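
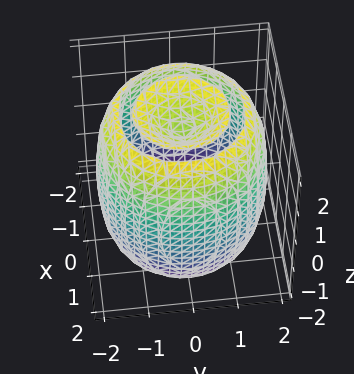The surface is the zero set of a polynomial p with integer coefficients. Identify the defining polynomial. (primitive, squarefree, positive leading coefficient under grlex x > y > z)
x^4 + 2*x^2*y^2 + y^4 - 3*x^2 - 3*y^2 + z^2 - 2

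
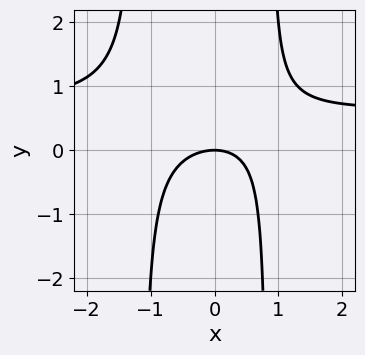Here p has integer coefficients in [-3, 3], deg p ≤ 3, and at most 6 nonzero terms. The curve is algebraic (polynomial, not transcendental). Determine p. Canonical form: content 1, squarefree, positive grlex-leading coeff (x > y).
3*x^2*y - 2*x^2 + x*y - 3*y

1. Degree: the shape is more complex than any degree-2 curve, so deg p = 3.
2. Observable constraints: it meets the y-axis at y = 0 (among the integer gridlines); one x-axis crossing is at x = 0.
3. These observations pin down the coefficients.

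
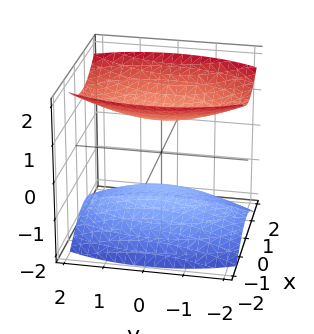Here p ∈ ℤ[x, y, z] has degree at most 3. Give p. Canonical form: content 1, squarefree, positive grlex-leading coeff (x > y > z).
(a) I count 2 distinct pieces. Treating them together as one polynomial.
(b) deg p = 2. Two sheets facing apart; a quadric.
(c) Symmetries: mirror symmetry y ↦ −y ⇒ only even powers of y; mirror symmetry z ↦ −z ⇒ only even powers of z; mirror symmetry x ↦ −x ⇒ only even powers of x.
(d) Observable constraints: it misses every integer gridline on the x-axis; it misses every integer gridline on the y-axis.
(e) Matching integer coefficients to the picture gives p. Check: (0, 0, -1) on the z-axis lies on the surface, and p(0, 0, -1) = 0. ✓

3*x^2 + y^2 - 3*z^2 + 3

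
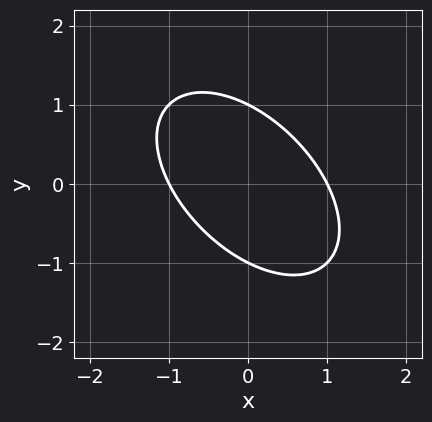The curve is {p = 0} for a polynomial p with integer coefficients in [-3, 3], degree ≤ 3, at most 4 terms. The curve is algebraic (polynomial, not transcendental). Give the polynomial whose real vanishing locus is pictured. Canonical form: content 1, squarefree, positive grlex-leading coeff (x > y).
(a) Degree: the shape is more complex than any degree-1 curve, so deg p = 2.
(b) From the axis intercepts and sections: among the integer gridlines, it crosses the y-axis at y ∈ {-1, 1}; among the integer gridlines, it crosses the x-axis at x ∈ {-1, 1}.
(c) Fitting integer coefficients to these (and the overall shape) gives p.

x^2 + x*y + y^2 - 1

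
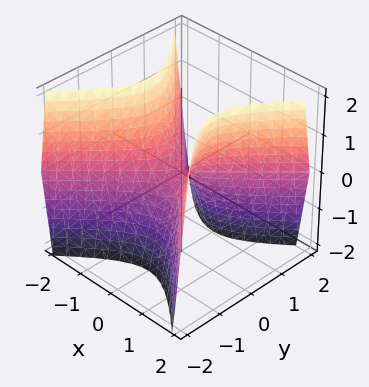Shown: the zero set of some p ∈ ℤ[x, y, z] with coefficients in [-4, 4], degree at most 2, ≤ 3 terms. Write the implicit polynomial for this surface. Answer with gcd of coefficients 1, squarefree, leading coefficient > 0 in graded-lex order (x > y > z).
deg p = 2. A saddle surface; a quadric.
Symmetries: mirror symmetry y ↦ −y ⇒ only even powers of y; mirror symmetry x ↦ −x ⇒ only even powers of x.
Reading off the gridlines: one x-axis crossing is at x = 0; one y-axis crossing is at y = 0.
Solving for integer coefficients yields p as stated.

2*x^2 - 2*y^2 - z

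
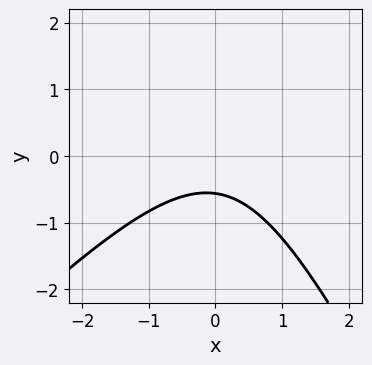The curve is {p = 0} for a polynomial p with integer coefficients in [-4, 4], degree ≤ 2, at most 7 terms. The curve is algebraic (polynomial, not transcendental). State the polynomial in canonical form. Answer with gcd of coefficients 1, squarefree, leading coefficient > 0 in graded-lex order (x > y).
The degree is 2 — no degree-1 curve has this shape.
From the axis intercepts and sections: the curve avoids every integer x-axis point in the box.
These observations pin down the coefficients.

2*x^2 - x*y - y^2 + 3*y + 2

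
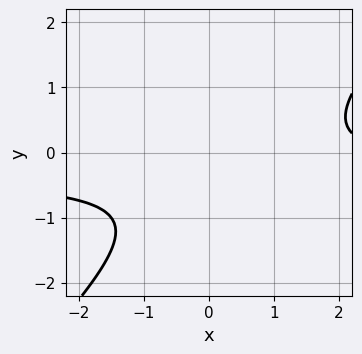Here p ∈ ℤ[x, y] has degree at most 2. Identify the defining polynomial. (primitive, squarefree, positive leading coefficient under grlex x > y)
3*x*y - 3*y^2 + x - 3*y - 3

deg p = 2.
Checking where it meets the axes: it misses every integer gridline on the x-axis; it misses every integer gridline on the y-axis.
The integer polynomial consistent with all of this is the stated p.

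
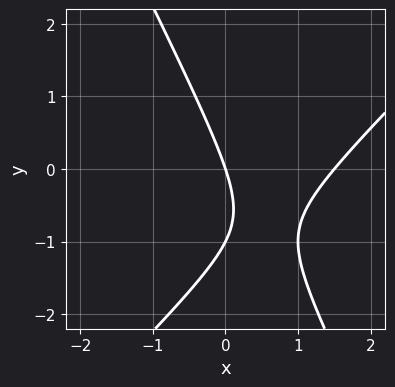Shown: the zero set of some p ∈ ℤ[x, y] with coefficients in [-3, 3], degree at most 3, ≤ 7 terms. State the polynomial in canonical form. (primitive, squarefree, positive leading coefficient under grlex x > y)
2*x^2 - x*y - y^2 - 3*x - y

(a) Degree: the shape is more complex than any degree-1 curve, so deg p = 2.
(b) Reading off the gridlines: it crosses the x-axis at the gridline x = 0; the y-axis gridline crossings are at y ∈ {-1, 0}.
(c) Assembling these constraints gives the stated polynomial.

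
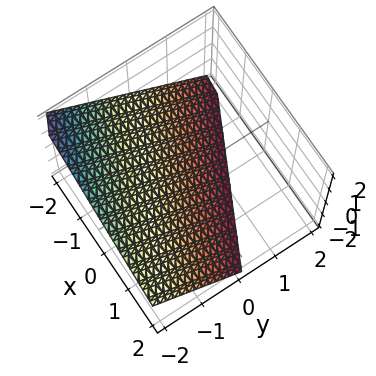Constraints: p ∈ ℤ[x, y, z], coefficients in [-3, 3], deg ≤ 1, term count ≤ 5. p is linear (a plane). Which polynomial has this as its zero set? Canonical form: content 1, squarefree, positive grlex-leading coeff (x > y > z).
x + 2*y + 2*z + 2

First, the degree is 1 — the surface is flat (a plane).
Next, from the visible intercepts: it meets the y-axis at y = -1 (among the integer gridlines); it meets the z-axis at z = -1 (among the integer gridlines); it crosses the x-axis at the gridline x = -2.
Finally, matching integer coefficients to the picture gives p.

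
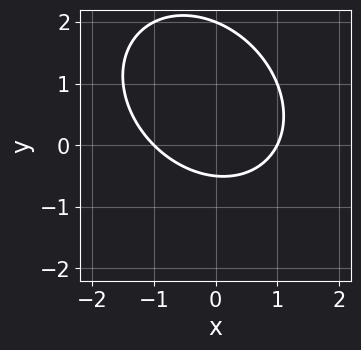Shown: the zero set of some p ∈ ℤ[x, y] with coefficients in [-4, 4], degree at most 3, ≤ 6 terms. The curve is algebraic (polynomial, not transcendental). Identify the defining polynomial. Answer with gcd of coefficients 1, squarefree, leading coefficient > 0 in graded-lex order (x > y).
2*x^2 + x*y + 2*y^2 - 3*y - 2

(a) deg p = 2.
(b) Reading off the gridlines: it meets the y-axis at y = 2 (among the integer gridlines); the x-axis gridline crossings are at x ∈ {-1, 1}.
(c) Solving for integer coefficients yields p as stated.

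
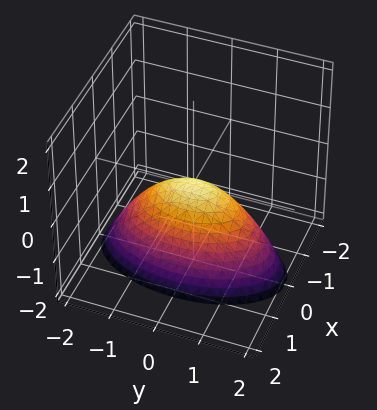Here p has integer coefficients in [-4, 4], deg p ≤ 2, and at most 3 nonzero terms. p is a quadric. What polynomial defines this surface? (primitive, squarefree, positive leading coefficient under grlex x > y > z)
3*x^2 + y^2 + 2*z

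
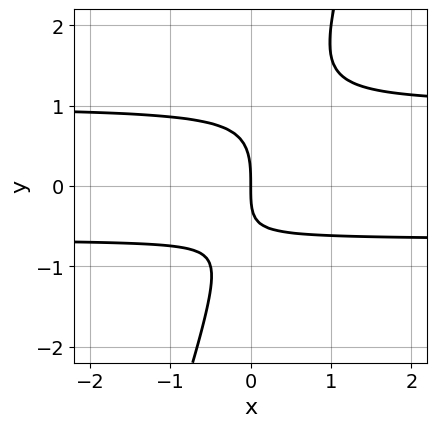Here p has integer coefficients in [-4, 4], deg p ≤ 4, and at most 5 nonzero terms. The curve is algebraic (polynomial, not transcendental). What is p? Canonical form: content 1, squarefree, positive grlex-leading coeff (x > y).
3*x*y^2 - y^3 - x*y - 2*x

First, degree: the shape is more complex than any degree-2 curve, so deg p = 3.
Then, checking where it meets the axes: one x-axis crossing is at x = 0; it crosses the y-axis at the gridline y = 0.
Finally, matching integer coefficients to the picture gives p.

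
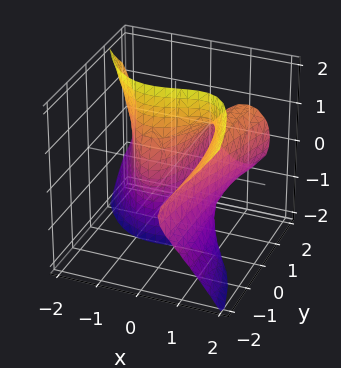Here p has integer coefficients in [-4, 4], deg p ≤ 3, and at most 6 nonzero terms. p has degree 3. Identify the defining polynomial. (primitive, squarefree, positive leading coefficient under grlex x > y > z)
3*x^3 + 3*y*z^2 - 3*x*y - 3*x + y

First, deg p = 3. The shape is more complex than any degree-2 surface.
Then, observable constraints: every point of the z-axis in the box is on the surface; one y-axis crossing is at y = 0.
Finally, assembling these constraints gives the stated polynomial. Check: (-1, 0, 0) on the x-axis lies on the surface, and p(-1, 0, 0) = 0. ✓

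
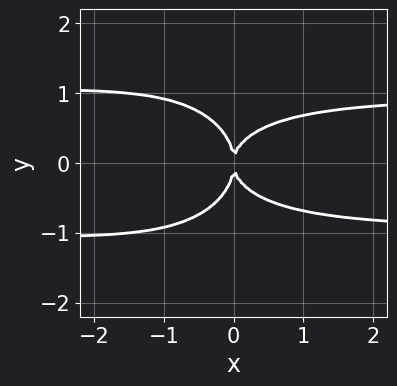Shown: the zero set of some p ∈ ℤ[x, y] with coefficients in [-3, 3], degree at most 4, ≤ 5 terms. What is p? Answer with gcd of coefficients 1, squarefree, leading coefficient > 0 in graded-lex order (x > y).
(a) The degree is 4 — the shape is more complex than any degree-3 curve.
(b) Symmetries: it's symmetric under y → −y, forcing even powers of y.
(c) Observable constraints: one x-axis crossing is at x = 0; it meets the y-axis at y = 0 (among the integer gridlines).
(d) Matching integer coefficients to the picture gives p.

3*x^2*y^2 + 3*y^4 + 2*x*y^2 - 3*x^2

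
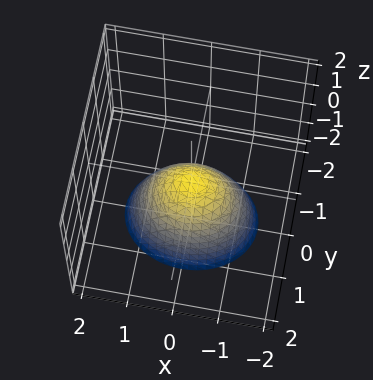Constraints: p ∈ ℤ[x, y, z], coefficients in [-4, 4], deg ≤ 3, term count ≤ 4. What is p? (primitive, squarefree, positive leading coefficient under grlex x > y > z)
2*x^2 + 3*y^2 + 2*z

(a) deg p = 2.
(b) Symmetries: mirror symmetry x ↦ −x ⇒ only even powers of x; mirror symmetry y ↦ −y ⇒ only even powers of y.
(c) From the axis intercepts and sections: it meets the y-axis at y = 0 (among the integer gridlines); it meets the x-axis at x = 0 (among the integer gridlines); it crosses the z-axis at the gridline z = 0.
(d) Together with the visible shape, these determine p as stated.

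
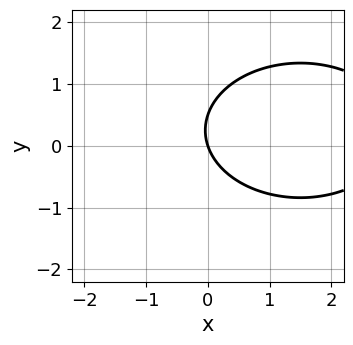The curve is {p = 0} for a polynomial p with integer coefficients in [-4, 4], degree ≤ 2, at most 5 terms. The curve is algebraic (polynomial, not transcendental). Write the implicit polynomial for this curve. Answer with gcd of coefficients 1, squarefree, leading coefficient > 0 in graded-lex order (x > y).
x^2 + 2*y^2 - 3*x - y

First, deg p = 2. The shape is more complex than any degree-1 curve.
Then, from the visible intercepts: it crosses the x-axis at the gridline x = 0; it meets the y-axis at y = 0 (among the integer gridlines).
Finally, the integer polynomial consistent with all of this is the stated p.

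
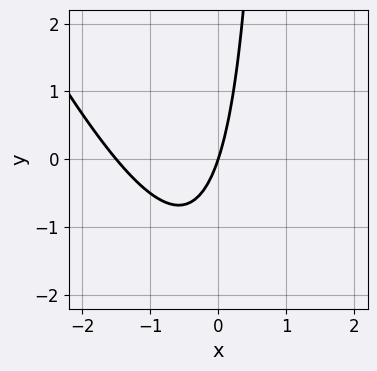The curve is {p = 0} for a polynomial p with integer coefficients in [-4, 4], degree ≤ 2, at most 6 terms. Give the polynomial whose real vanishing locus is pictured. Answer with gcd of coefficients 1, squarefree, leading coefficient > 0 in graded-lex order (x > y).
2*x^2 + x*y + 3*x - y

First, degree: no degree-1 curve has this shape, so deg p = 2.
Next, observable constraints: it meets the y-axis at y = 0 (among the integer gridlines); one x-axis crossing is at x = 0.
Finally, solving for integer coefficients yields p as stated.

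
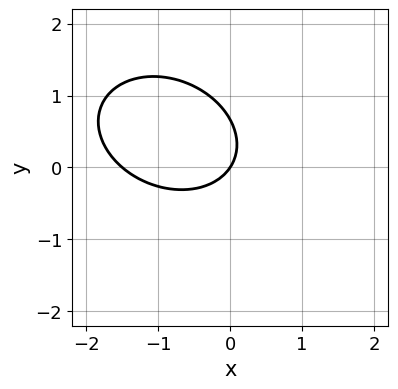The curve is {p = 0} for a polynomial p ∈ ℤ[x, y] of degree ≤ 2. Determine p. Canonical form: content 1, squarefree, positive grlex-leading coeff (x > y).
(a) The degree is 2 — a generic line meets the curve in up to 2 points.
(b) Against the integer gridlines: it crosses the y-axis at the gridline y = 0; it meets the x-axis at x = 0 (among the integer gridlines).
(c) Matching integer coefficients to the picture gives p.

2*x^2 + x*y + 3*y^2 + 3*x - 2*y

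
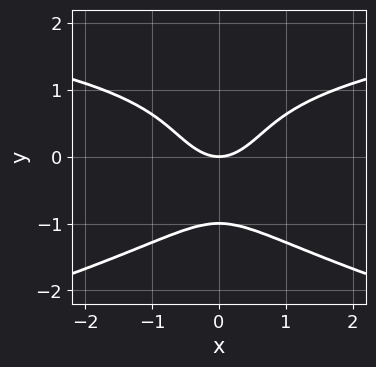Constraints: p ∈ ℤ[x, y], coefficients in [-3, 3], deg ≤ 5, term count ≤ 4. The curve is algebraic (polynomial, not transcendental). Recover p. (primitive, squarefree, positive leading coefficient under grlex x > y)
3*y^4 + x^2*y - 3*x^2 + 3*y

(a) The degree is 4 — no degree-3 curve has this shape.
(b) Symmetries: the x ↦ −x reflection is a symmetry, so x appears only in even powers.
(c) Observable constraints: it crosses the x-axis at the gridline x = 0; among the integer gridlines, it crosses the y-axis at y ∈ {-1, 0}.
(d) Solving for integer coefficients yields p as stated.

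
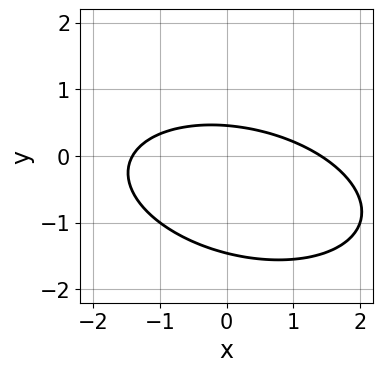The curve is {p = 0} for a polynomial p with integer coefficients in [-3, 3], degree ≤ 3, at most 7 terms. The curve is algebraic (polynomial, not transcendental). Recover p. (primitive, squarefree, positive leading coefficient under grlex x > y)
x^2 + x*y + 3*y^2 + 3*y - 2

The degree is 2 — the shape is more complex than any degree-1 curve.
Putting this together gives p.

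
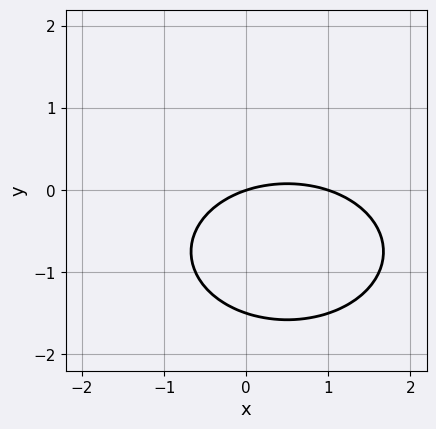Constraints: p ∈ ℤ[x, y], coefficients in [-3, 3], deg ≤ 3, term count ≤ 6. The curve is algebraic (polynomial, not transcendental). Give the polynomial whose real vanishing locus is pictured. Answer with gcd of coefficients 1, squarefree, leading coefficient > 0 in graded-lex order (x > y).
x^2 + 2*y^2 - x + 3*y

First, the degree is 2 — the shape is more complex than any degree-1 curve.
Then, reading off the gridlines: the x-axis gridline crossings are at x ∈ {0, 1}; one y-axis crossing is at y = 0.
Finally, the integer polynomial consistent with all of this is the stated p.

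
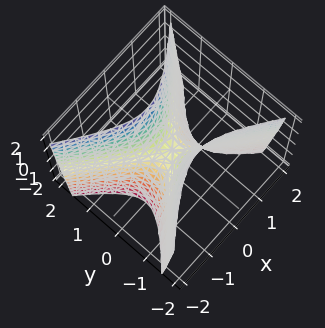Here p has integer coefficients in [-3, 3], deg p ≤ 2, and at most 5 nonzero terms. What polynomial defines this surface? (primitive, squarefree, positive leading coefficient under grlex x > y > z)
2*x^2 - 3*y^2 + z

deg p = 2. A saddle surface; a quadric.
Symmetries: mirror symmetry x ↦ −x ⇒ only even powers of x; mirror symmetry y ↦ −y ⇒ only even powers of y.
Against the integer gridlines: it crosses the y-axis at the gridline y = 0; one x-axis crossing is at x = 0; it crosses the z-axis at the gridline z = 0.
Matching integer coefficients to the picture gives p.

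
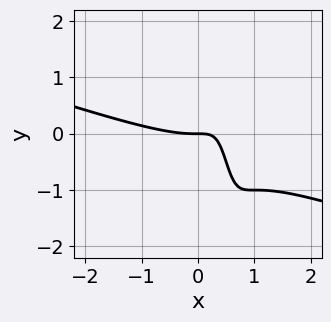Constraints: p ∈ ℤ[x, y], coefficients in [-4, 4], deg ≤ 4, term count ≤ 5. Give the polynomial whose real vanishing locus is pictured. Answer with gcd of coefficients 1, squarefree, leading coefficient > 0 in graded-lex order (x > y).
x^3 + 3*x^2*y - 3*x*y + y

(a) The degree is 3 — no degree-2 curve has this shape.
(b) From the visible intercepts: it crosses the y-axis at the gridline y = 0; it crosses the x-axis at the gridline x = 0.
(c) Fitting integer coefficients to these (and the overall shape) gives p.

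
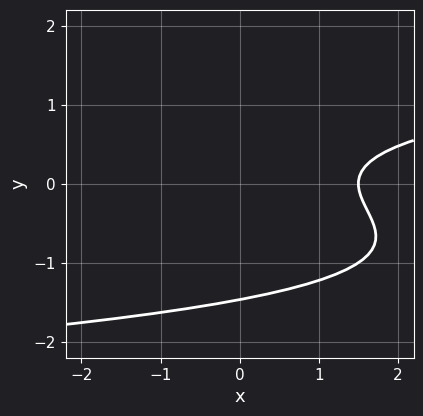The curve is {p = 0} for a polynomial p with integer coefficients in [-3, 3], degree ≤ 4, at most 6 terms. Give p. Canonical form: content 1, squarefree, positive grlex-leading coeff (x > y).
First, the degree is 3 — the shape is more complex than any degree-2 curve.
Finally, putting this together gives p.

3*y^3 + 3*y^2 - 2*x + 3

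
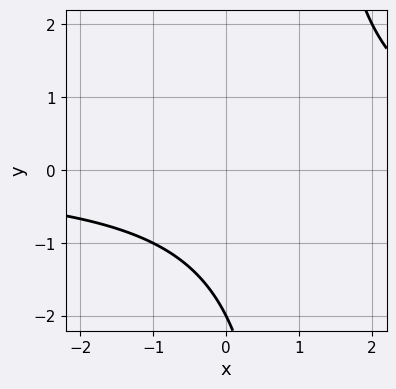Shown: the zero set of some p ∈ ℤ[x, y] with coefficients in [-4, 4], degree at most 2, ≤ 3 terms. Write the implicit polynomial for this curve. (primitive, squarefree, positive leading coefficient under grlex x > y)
x*y - y - 2

1. deg p = 2. The shape is more complex than any degree-1 curve.
2. From the axis intercepts and sections: the curve avoids every integer x-axis point in the box; it meets the y-axis at y = -2 (among the integer gridlines).
3. Together with the visible shape, these determine p as stated.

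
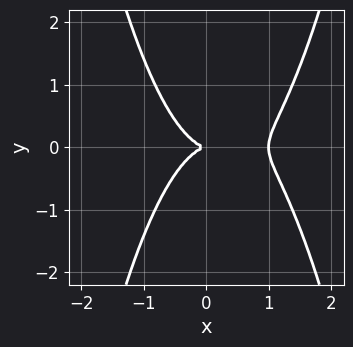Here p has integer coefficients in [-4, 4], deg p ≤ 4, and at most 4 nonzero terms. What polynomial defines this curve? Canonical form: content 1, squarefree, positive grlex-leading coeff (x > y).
x^4 - x^3 - y^2

(a) The degree is 4 — no degree-3 curve has this shape.
(b) Symmetries: the y ↦ −y reflection is a symmetry, so y appears only in even powers.
(c) Observable constraints: it meets the y-axis at y = 0 (among the integer gridlines); among the integer gridlines, it crosses the x-axis at x ∈ {0, 1}.
(d) Putting this together gives p.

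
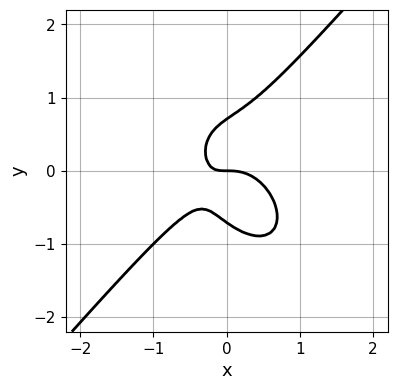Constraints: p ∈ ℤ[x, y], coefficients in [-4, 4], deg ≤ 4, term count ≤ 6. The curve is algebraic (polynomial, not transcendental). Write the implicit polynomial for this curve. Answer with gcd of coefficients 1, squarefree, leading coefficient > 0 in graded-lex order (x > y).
(a) Degree: the shape is more complex than any degree-2 curve, so deg p = 3.
(b) From the axis intercepts and sections: it crosses the y-axis at the gridline y = 0; it meets the x-axis at x = 0 (among the integer gridlines).
(c) Together with the visible shape, these determine p as stated.

3*x^3 - 2*y^3 + 2*x*y + y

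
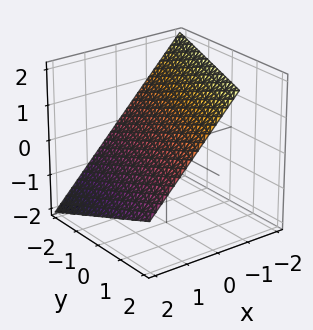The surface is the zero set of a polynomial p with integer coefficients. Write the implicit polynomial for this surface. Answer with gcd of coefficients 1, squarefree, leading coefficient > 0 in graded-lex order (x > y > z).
3*x - y + 3*z - 2

deg p = 1. Every cross-section is a straight line — this is a plane.
Reading off the gridlines: it meets the y-axis at y = -2 (among the integer gridlines).
The integer polynomial consistent with all of this is the stated p.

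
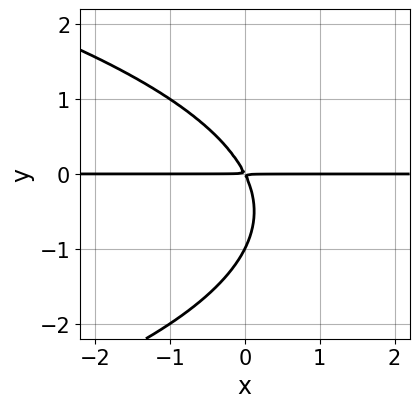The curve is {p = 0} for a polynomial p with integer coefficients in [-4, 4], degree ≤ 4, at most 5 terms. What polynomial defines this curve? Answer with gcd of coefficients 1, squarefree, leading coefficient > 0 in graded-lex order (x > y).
y^3 + 2*x*y + y^2

First, degree: a generic line meets the curve in up to 3 points, so deg p = 3.
Next, reading off the gridlines: it crosses the y-axis at the gridline y = -1; every point of the x-axis in the box is on the curve.
Finally, solving for integer coefficients yields p as stated.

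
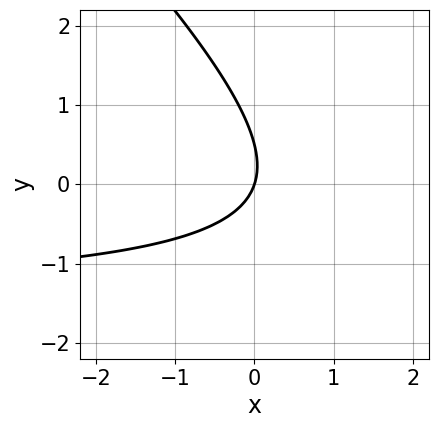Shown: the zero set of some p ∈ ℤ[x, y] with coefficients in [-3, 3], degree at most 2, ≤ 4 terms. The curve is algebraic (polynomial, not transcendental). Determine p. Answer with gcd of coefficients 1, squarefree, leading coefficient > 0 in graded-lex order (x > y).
2*x*y + 2*y^2 + 3*x - y

The degree is 2 — a generic line meets the curve in up to 2 points.
From the visible intercepts: one y-axis crossing is at y = 0; one x-axis crossing is at x = 0.
Assembling these constraints gives the stated polynomial.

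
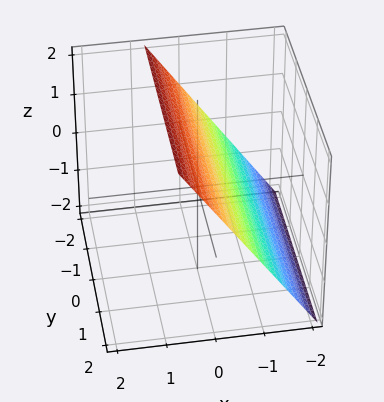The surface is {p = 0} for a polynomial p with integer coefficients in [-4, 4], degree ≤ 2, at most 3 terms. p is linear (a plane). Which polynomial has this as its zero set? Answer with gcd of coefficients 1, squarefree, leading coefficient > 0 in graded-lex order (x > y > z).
First, deg p = 1.
Next, observable constraints: it misses every integer gridline on the y-axis; it meets the z-axis at z = 1 (among the integer gridlines).
Finally, the integer polynomial consistent with all of this is the stated p.

3*x - 2*z + 2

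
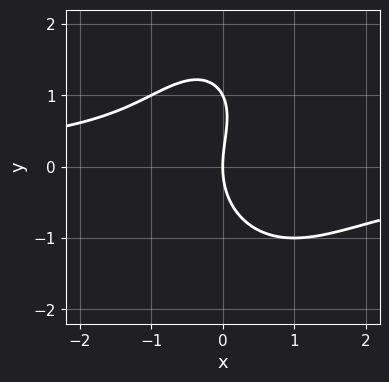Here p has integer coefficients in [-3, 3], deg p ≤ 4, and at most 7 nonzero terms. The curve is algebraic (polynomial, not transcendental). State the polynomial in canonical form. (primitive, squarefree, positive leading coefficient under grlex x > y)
(a) deg p = 3. The shape is more complex than any degree-2 curve.
(b) Against the integer gridlines: it meets the x-axis at x = 0 (among the integer gridlines); among the integer gridlines, it crosses the y-axis at y ∈ {0, 1}.
(c) These observations pin down the coefficients.

2*x^2*y + y^3 - x*y - y^2 + 3*x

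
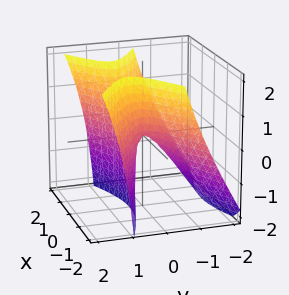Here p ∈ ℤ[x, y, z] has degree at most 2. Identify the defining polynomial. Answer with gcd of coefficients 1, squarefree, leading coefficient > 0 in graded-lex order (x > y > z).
1. The degree is 2 — a generic line meets the surface in up to 2 points.
2. Checking where it meets the axes: it crosses the x-axis at the gridline x = 0; it meets the y-axis at y = 0 (among the integer gridlines).
3. These observations pin down the coefficients.

x^2 - 3*y^2 + 2*y*z - z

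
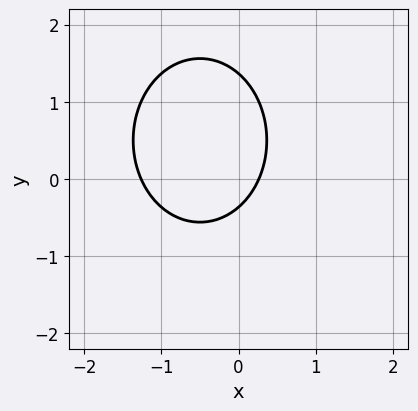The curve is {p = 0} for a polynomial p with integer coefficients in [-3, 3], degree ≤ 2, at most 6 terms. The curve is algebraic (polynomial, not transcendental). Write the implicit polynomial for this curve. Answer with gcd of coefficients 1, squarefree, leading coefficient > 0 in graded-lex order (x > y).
(a) deg p = 2. A generic line meets the curve in up to 2 points.
(b) Putting this together gives p.

3*x^2 + 2*y^2 + 3*x - 2*y - 1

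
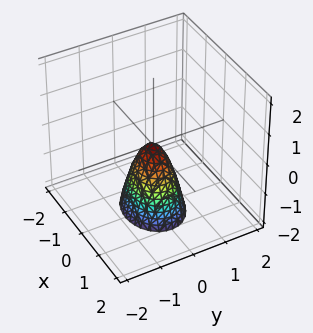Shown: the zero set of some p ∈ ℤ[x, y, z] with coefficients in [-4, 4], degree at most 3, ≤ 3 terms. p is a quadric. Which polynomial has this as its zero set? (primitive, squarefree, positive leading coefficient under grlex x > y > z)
The degree is 2 — a paraboloid; a quadric.
Symmetries: the y ↦ −y reflection is a symmetry, so y appears only in even powers; mirror symmetry x ↦ −x ⇒ only even powers of x.
Against the integer gridlines: one x-axis crossing is at x = 0; it meets the y-axis at y = 0 (among the integer gridlines); one z-axis crossing is at z = 0.
Solving for integer coefficients yields p as stated.

2*x^2 + 3*y^2 + z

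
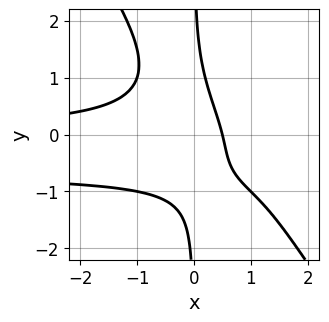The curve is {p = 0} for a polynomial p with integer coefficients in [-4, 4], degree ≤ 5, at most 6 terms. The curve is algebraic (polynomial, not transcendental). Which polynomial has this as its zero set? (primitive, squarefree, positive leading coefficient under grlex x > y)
(a) The degree is 4 — the shape is more complex than any degree-3 curve.
(b) From the axis intercepts and sections: it misses every integer gridline on the y-axis.
(c) Assembling these constraints gives the stated polynomial.

3*x^2*y^2 + 2*x*y^3 + 2*x^2*y + 2*x - 1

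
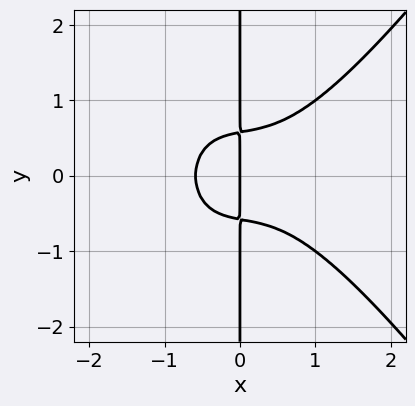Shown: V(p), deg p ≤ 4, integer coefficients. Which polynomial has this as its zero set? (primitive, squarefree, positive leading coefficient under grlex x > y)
The degree is 4 — a generic line meets the curve in up to 4 points.
Symmetries: it's symmetric under y → −y, forcing even powers of y.
Observable constraints: one x-axis crossing is at x = 0; every point of the y-axis in the box is on the curve.
Solving for integer coefficients yields p as stated.

2*x^4 - x^2*y^2 - 3*x*y^2 + x^2 + x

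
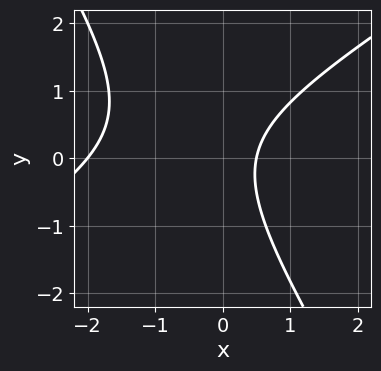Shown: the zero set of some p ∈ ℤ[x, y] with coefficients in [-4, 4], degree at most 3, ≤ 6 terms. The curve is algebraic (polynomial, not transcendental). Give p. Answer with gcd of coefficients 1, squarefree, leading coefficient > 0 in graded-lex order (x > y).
2*x^2 - 2*x*y - 2*y^2 + 3*x - 2

First, deg p = 2. The shape is more complex than any degree-1 curve.
Next, against the integer gridlines: the curve avoids every integer y-axis point in the box; it crosses the x-axis at the gridline x = -2.
Finally, together with the visible shape, these determine p as stated.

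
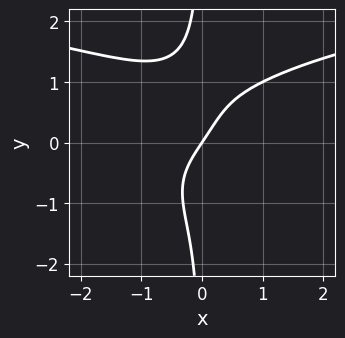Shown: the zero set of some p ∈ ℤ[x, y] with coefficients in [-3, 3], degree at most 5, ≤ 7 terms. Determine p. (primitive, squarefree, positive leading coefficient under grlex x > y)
x^3*y + 3*x*y^3 - 3*x^3 - 3*x + 2*y

(a) Degree: a generic line meets the curve in up to 4 points, so deg p = 4.
(b) Against the integer gridlines: one y-axis crossing is at y = 0; one x-axis crossing is at x = 0.
(c) The integer polynomial consistent with all of this is the stated p.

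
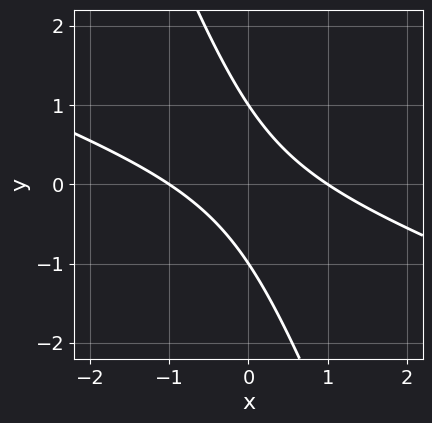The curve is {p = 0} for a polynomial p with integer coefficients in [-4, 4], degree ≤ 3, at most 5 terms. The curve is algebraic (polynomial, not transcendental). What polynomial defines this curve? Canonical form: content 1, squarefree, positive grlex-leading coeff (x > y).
(a) deg p = 2. The shape is more complex than any degree-1 curve.
(b) From the visible intercepts: among the integer gridlines, it crosses the y-axis at y ∈ {-1, 1}; among the integer gridlines, it crosses the x-axis at x ∈ {-1, 1}.
(c) Solving for integer coefficients yields p as stated.

x^2 + 3*x*y + y^2 - 1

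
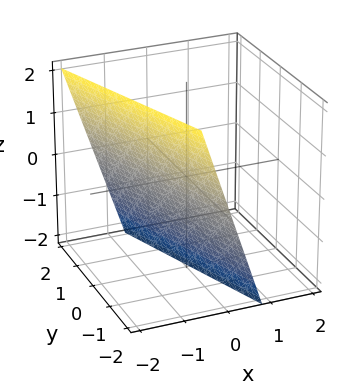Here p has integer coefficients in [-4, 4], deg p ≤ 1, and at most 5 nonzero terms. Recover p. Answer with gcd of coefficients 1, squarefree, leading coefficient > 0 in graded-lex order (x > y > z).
3*x + y + z + 2

The degree is 1 — the surface is flat (a plane).
Observable constraints: it meets the z-axis at z = -2 (among the integer gridlines); one y-axis crossing is at y = -2.
Assembling these constraints gives the stated polynomial.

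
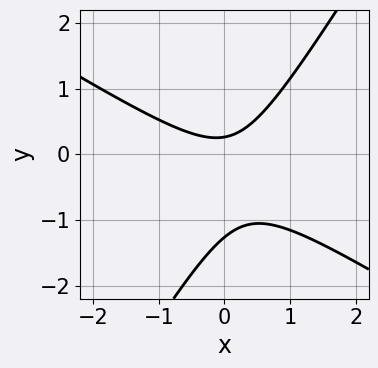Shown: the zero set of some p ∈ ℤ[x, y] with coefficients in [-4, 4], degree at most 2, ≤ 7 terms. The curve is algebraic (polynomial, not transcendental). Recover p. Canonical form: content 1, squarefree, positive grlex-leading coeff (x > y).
The degree is 2 — a generic line meets the curve in up to 2 points.
From the axis intercepts and sections: it misses every integer gridline on the x-axis.
Together with the visible shape, these determine p as stated.

3*x^2 + 3*x*y - 3*y^2 - 3*y + 1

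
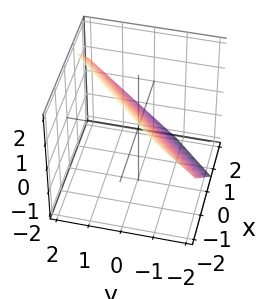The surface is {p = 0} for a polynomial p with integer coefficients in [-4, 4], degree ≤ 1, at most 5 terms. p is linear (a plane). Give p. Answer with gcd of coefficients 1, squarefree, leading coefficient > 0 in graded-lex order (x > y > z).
deg p = 1.
Putting this together gives p.

3*x - 3*y + 3*z - 2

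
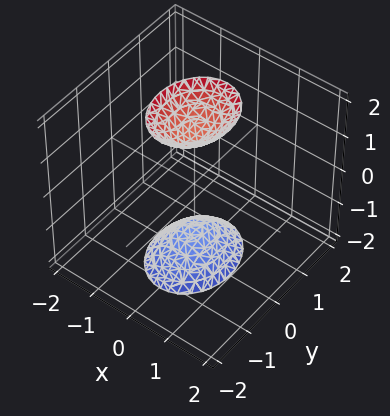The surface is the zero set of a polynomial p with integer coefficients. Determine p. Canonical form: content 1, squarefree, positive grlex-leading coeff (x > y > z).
(a) There are 2 components.
(b) deg p = 2.
(c) Symmetries: the x ↦ −x reflection is a symmetry, so x appears only in even powers; the y ↦ −y reflection is a symmetry, so y appears only in even powers; the z ↦ −z reflection is a symmetry, so z appears only in even powers.
(d) From the visible intercepts: the surface avoids every integer x-axis point in the box; the surface avoids every integer y-axis point in the box.
(e) These observations pin down the coefficients.

3*x^2 + 2*y^2 - z^2 + 2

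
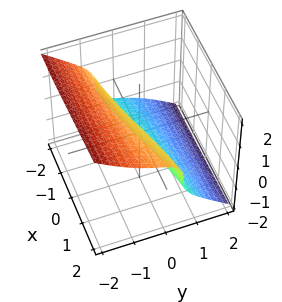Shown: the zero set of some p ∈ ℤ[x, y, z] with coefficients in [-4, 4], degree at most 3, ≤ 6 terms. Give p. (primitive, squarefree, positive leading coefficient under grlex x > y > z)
2*y^3 + 3*z^3 - x + 3*y

First, degree: a generic line meets the surface in up to 3 points, so deg p = 3.
Then, from the axis intercepts and sections: one y-axis crossing is at y = 0; it crosses the x-axis at the gridline x = 0; it crosses the z-axis at the gridline z = 0.
Finally, fitting integer coefficients to these (and the overall shape) gives p.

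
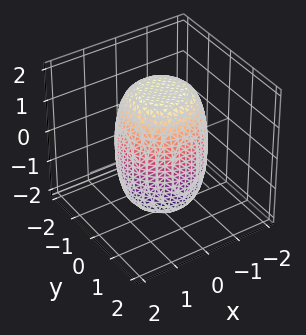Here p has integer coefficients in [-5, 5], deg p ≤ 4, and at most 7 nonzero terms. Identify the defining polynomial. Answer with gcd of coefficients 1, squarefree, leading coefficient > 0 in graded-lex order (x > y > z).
2*x^4 + 4*x^2*y^2 + 2*y^4 - x^2 - y^2 + z^2 - 3

First, deg p = 4. No degree-3 surface has this shape.
Next, by symmetry, the z-axis is an axis of rotation, so x and y enter only as x² + y².
Then, observable constraints: a circular section at z = -1 has radius between 1 and 2.
Finally, solving for integer coefficients yields p as stated.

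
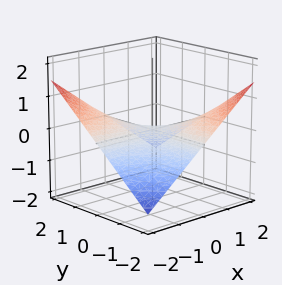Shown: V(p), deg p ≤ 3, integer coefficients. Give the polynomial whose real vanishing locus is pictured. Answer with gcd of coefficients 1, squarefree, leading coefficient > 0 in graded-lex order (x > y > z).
x*y + 3*z

1. deg p = 2. A saddle surface; a quadric.
2. Observable constraints: every point of the y-axis in the box is on the surface; one z-axis crossing is at z = 0; every point of the x-axis in the box is on the surface.
3. These observations pin down the coefficients.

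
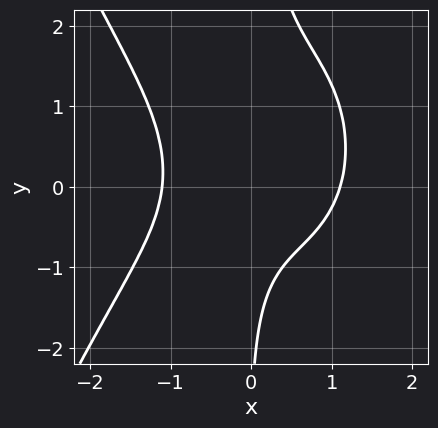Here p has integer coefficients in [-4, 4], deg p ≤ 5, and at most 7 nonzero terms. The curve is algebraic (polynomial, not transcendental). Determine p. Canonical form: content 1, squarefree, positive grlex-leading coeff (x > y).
deg p = 4. No degree-3 curve has this shape.
Against the integer gridlines: no y-intercept at any integer in the box.
Together with the visible shape, these determine p as stated.

2*x^4 + 3*x*y^2 - 2*x*y - y - 3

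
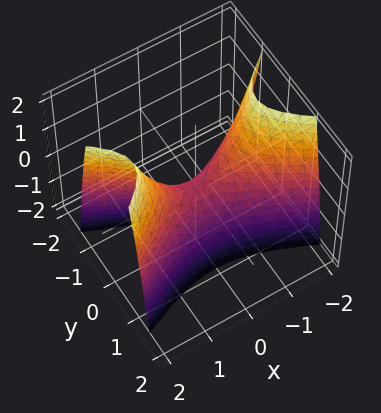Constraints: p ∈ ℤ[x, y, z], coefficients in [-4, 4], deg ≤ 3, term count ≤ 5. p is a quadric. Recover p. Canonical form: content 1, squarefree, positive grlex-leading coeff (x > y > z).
x^2 - 3*y^2 - z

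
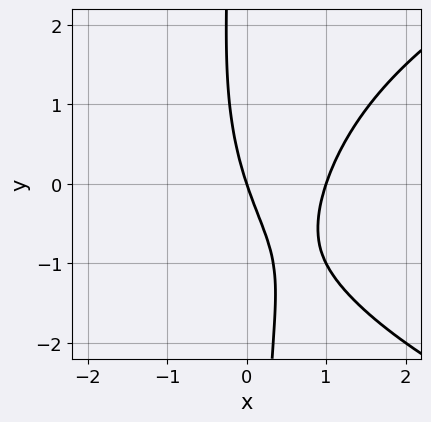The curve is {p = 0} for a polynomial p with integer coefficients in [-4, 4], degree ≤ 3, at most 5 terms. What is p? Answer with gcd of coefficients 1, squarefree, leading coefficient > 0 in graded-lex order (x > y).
x*y^2 - 3*x^2 + 3*x + y

Degree: the shape is more complex than any degree-2 curve, so deg p = 3.
Reading off the gridlines: among the integer gridlines, it crosses the x-axis at x ∈ {0, 1}; it crosses the y-axis at the gridline y = 0.
Solving for integer coefficients yields p as stated.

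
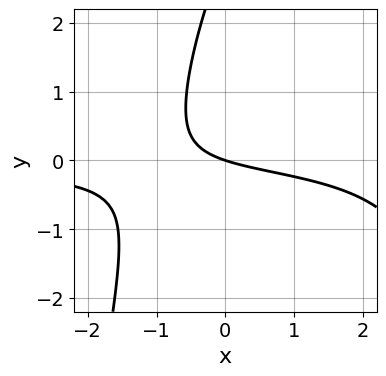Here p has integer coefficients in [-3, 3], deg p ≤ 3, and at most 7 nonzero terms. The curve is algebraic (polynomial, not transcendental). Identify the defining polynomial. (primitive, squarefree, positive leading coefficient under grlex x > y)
x^2*y - 2*x*y + y^2 - x - 3*y

First, degree: no degree-2 curve has this shape, so deg p = 3.
Then, from the visible intercepts: it meets the x-axis at x = 0 (among the integer gridlines); one y-axis crossing is at y = 0.
Finally, fitting integer coefficients to these (and the overall shape) gives p.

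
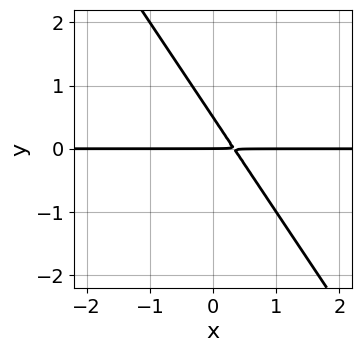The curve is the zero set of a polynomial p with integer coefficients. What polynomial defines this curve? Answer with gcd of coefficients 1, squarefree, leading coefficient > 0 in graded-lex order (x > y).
1. Degree: no degree-1 curve has this shape, so deg p = 2.
2. Checking where it meets the axes: every point of the x-axis in the box is on the curve; it meets the y-axis at y = 0 (among the integer gridlines).
3. Fitting integer coefficients to these (and the overall shape) gives p.

3*x*y + 2*y^2 - y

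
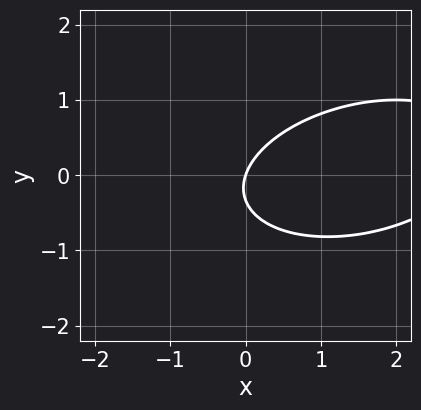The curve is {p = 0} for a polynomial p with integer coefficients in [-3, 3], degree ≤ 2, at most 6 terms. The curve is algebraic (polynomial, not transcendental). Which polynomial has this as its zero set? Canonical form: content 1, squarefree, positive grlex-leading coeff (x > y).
(a) Degree: a generic line meets the curve in up to 2 points, so deg p = 2.
(b) Observable constraints: one y-axis crossing is at y = 0; it meets the x-axis at x = 0 (among the integer gridlines).
(c) Assembling these constraints gives the stated polynomial.

x^2 - x*y + 3*y^2 - 3*x + y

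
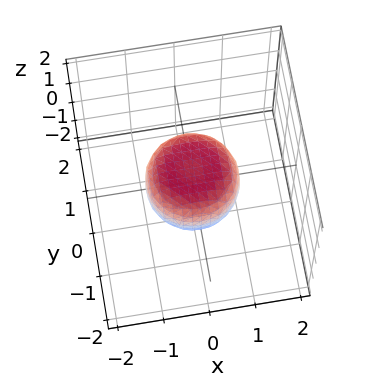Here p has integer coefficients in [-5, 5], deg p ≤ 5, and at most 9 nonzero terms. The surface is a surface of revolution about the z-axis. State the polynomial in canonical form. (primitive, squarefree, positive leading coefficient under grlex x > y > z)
2*x^4 + 4*x^2*y^2 + 2*y^4 - x^2 - y^2 + 2*z^2 - 1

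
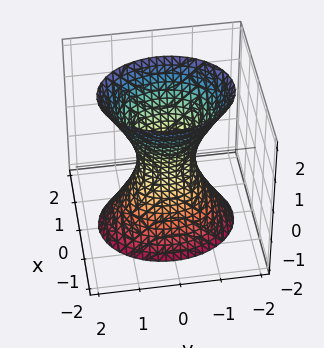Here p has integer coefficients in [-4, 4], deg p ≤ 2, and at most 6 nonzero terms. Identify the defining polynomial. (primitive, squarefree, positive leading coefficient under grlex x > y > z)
First, deg p = 2. One connected sheet with a waist; a quadric.
Next, symmetries: it's symmetric under x → −x, forcing even powers of x; it's symmetric under z → −z, forcing even powers of z; the y ↦ −y reflection is a symmetry, so y appears only in even powers.
Then, checking where it meets the axes: the surface avoids every integer z-axis point in the box.
Finally, solving for integer coefficients yields p as stated.

3*x^2 + 2*y^2 - z^2 - 1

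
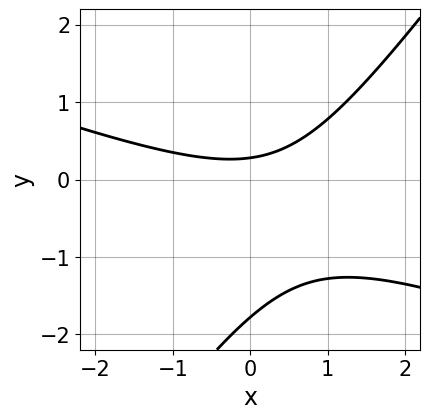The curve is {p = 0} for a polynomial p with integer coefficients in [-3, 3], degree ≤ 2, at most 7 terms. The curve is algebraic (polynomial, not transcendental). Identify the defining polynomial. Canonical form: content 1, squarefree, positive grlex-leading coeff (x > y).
x^2 + 2*x*y - 2*y^2 - 3*y + 1

1. The degree is 2 — a generic line meets the curve in up to 2 points.
2. Reading off the gridlines: the curve avoids every integer x-axis point in the box.
3. Fitting integer coefficients to these (and the overall shape) gives p.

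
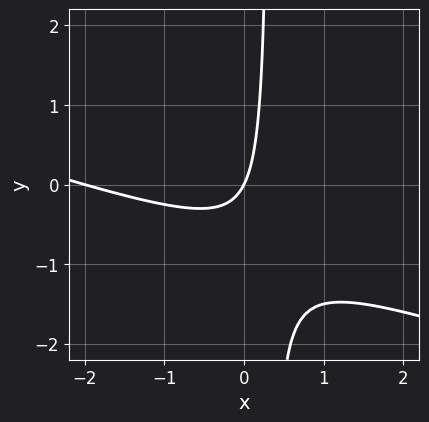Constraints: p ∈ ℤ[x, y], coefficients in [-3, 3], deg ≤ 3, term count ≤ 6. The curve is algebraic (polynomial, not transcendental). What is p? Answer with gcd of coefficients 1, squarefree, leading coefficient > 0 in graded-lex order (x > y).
x^2 + 3*x*y + 2*x - y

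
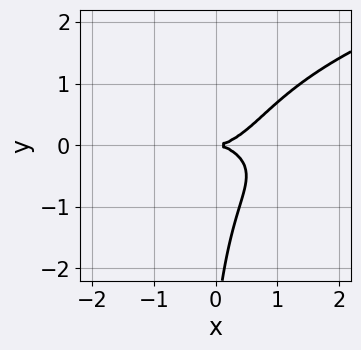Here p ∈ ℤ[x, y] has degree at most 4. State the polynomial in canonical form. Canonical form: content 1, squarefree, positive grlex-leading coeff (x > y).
2*x*y^3 - x^3 - 3*x*y^2 + y^3 + 3*y^2

1. deg p = 4. No degree-3 curve has this shape.
2. Against the integer gridlines: it meets the y-axis at y = 0 (among the integer gridlines); it crosses the x-axis at the gridline x = 0.
3. Matching integer coefficients to the picture gives p.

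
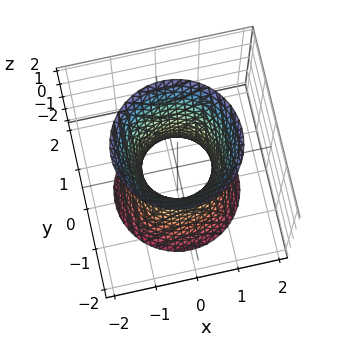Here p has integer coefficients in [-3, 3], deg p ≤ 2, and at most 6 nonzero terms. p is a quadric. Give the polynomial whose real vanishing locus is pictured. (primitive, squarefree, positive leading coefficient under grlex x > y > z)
(a) The degree is 2 — one connected sheet with a waist; a quadric.
(b) Symmetries: rotational symmetry about the z-axis ⇒ p depends on x, y only through x² + y²; it's symmetric under z → −z, forcing even powers of z.
(c) Against the integer gridlines: the surface avoids every integer z-axis point in the box; a circular section at z = -1 has radius exactly 1.
(d) Matching integer coefficients to the picture gives p.

3*x^2 + 3*y^2 - z^2 - 2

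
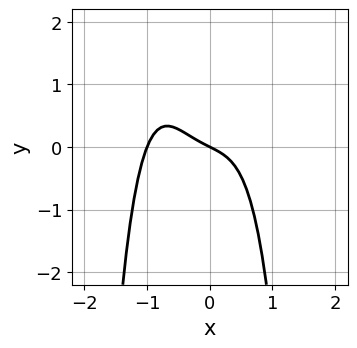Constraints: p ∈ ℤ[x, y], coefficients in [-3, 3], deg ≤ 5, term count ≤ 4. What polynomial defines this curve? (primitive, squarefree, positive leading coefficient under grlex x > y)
3*x^4 + 2*x^3 + x + 2*y

1. deg p = 4. The shape is more complex than any degree-3 curve.
2. Reading off the gridlines: the x-axis gridline crossings are at x ∈ {-1, 0}; it meets the y-axis at y = 0 (among the integer gridlines).
3. Fitting integer coefficients to these (and the overall shape) gives p.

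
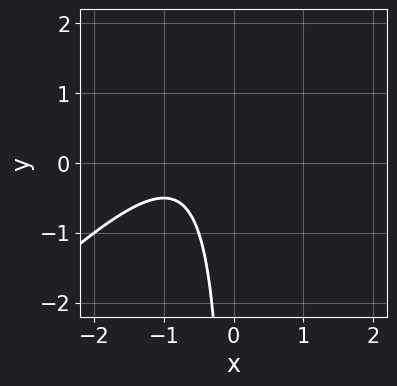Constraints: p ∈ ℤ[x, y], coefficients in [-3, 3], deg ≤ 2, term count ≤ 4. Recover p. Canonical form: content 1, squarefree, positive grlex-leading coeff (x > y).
1. The degree is 2 — a generic line meets the curve in up to 2 points.
2. Checking where it meets the axes: the curve avoids every integer y-axis point in the box; it misses every integer gridline on the x-axis.
3. Solving for integer coefficients yields p as stated.

2*x^2 - 2*x*y + 3*x + 2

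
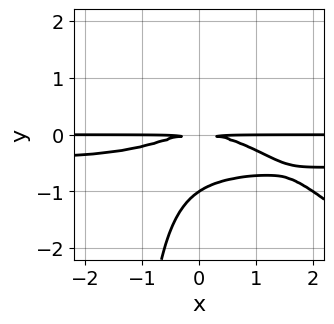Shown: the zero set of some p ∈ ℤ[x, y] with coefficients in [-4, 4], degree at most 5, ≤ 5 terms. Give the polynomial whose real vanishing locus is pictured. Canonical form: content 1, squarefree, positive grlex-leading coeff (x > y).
Degree: a generic line meets the curve in up to 4 points, so deg p = 4.
From the visible intercepts: the visible x-axis segment lies entirely on the curve; one y-axis crossing is at y = -1.
Fitting integer coefficients to these (and the overall shape) gives p.

2*x^2*y^2 + 2*x*y^3 + x^2*y + 3*y^3 + 3*y^2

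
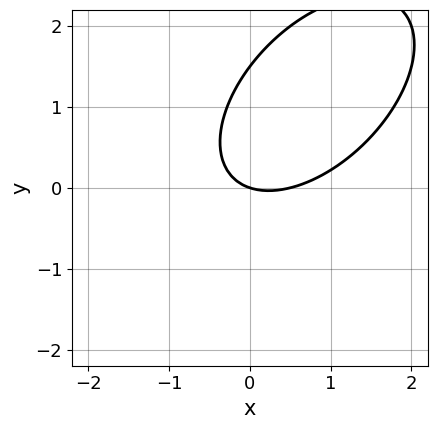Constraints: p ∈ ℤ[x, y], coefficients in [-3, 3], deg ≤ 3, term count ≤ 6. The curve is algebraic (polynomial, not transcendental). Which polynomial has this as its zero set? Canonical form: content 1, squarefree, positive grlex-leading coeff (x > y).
1. Degree: the shape is more complex than any degree-1 curve, so deg p = 2.
2. From the visible intercepts: it meets the y-axis at y = 0 (among the integer gridlines); it crosses the x-axis at the gridline x = 0.
3. The integer polynomial consistent with all of this is the stated p.

2*x^2 - 2*x*y + 2*y^2 - x - 3*y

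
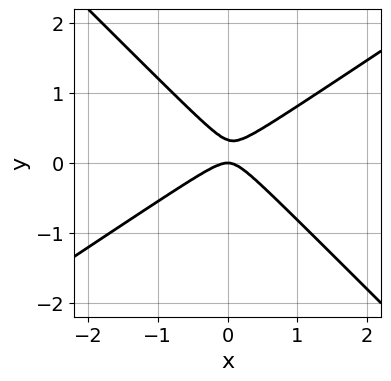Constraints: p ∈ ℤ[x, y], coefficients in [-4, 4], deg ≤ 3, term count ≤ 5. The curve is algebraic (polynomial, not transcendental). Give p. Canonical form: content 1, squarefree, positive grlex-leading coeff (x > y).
2*x^2 - x*y - 3*y^2 + y

First, deg p = 2. No degree-1 curve has this shape.
Then, from the visible intercepts: it meets the x-axis at x = 0 (among the integer gridlines); it meets the y-axis at y = 0 (among the integer gridlines).
Finally, solving for integer coefficients yields p as stated.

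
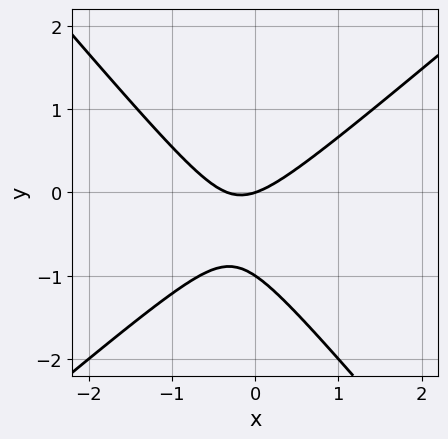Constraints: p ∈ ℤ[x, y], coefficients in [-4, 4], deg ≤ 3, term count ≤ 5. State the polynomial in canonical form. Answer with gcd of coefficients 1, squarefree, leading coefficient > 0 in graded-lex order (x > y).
(a) deg p = 2. No degree-1 curve has this shape.
(b) Checking where it meets the axes: among the integer gridlines, it crosses the y-axis at y ∈ {-1, 0}; one x-axis crossing is at x = 0.
(c) Matching integer coefficients to the picture gives p.

3*x^2 - x*y - 3*y^2 + x - 3*y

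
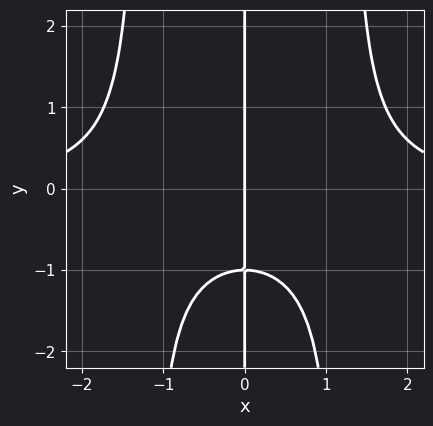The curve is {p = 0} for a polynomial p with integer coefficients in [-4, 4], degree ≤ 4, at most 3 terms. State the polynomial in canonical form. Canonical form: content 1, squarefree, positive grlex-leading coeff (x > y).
2*x^3*y - 3*x*y - 3*x

First, the degree is 4 — no degree-3 curve has this shape.
Then, from the axis intercepts and sections: the visible y-axis segment lies entirely on the curve; it crosses the x-axis at the gridline x = 0.
Finally, putting this together gives p.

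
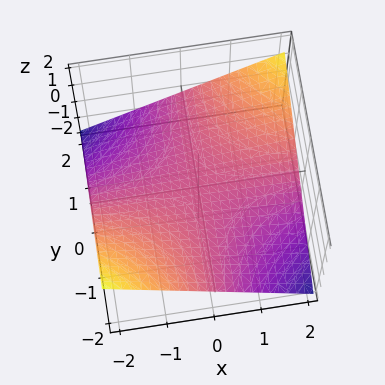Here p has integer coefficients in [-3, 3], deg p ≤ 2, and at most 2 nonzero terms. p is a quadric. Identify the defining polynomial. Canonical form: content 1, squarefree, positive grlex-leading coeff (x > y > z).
The degree is 2 — a hyperbolic paraboloid; a quadric.
Checking where it meets the axes: the visible y-axis segment lies entirely on the surface; the visible x-axis segment lies entirely on the surface; it meets the z-axis at z = 0 (among the integer gridlines).
Together with the visible shape, these determine p as stated.

x*y - 3*z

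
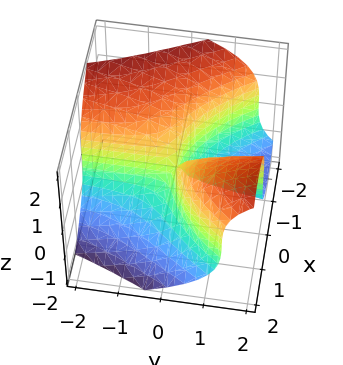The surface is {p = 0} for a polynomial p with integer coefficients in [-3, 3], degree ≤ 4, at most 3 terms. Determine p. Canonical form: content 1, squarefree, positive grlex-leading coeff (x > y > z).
x^3 + z^3 - 3*x*y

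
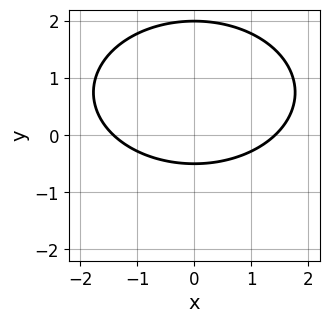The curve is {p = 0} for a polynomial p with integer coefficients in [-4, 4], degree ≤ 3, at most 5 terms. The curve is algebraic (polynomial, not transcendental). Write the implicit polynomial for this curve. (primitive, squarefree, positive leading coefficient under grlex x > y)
The degree is 2 — a generic line meets the curve in up to 2 points.
Symmetries: the x ↦ −x reflection is a symmetry, so x appears only in even powers.
Reading off the gridlines: it crosses the y-axis at the gridline y = 2.
Putting this together gives p.

x^2 + 2*y^2 - 3*y - 2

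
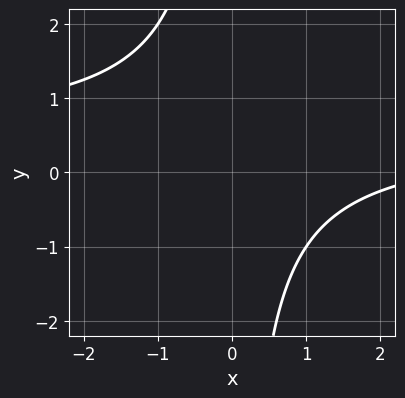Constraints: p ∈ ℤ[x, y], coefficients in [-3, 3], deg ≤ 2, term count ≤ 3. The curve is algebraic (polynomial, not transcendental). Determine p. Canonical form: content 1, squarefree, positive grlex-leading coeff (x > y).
(a) Degree: the shape is more complex than any degree-1 curve, so deg p = 2.
(b) From the visible intercepts: it misses every integer gridline on the x-axis; the curve avoids every integer y-axis point in the box.
(c) The integer polynomial consistent with all of this is the stated p.

2*x*y - x + 3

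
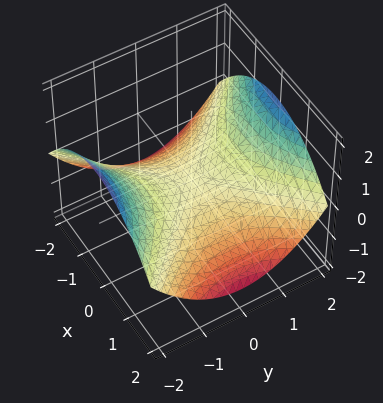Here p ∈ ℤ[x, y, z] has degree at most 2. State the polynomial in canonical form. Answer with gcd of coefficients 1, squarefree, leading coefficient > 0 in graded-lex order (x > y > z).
1. deg p = 2.
2. Symmetries: mirror symmetry y ↦ −y ⇒ only even powers of y; it's symmetric under x → −x, forcing even powers of x.
3. Checking where it meets the axes: it meets the y-axis at y = 0 (among the integer gridlines); it crosses the z-axis at the gridline z = 0.
4. Solving for integer coefficients yields p as stated.

x^2 - y^2 + 3*z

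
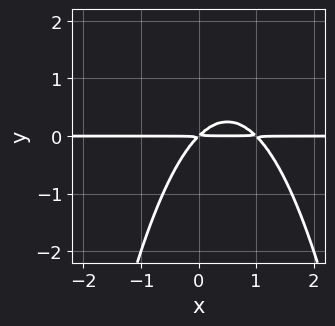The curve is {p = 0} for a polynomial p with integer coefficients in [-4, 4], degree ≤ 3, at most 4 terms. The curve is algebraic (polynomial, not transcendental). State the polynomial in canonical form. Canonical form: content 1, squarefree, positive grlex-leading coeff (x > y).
x^2*y - x*y + y^2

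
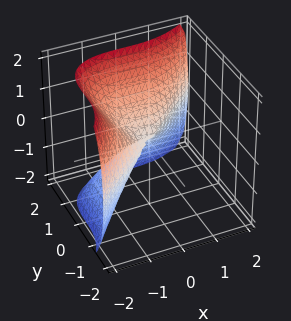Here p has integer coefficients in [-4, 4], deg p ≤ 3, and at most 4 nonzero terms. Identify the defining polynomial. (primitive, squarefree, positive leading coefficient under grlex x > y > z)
2*x^3 - 3*y^3 + 3*z^2

(a) The degree is 3 — a generic line meets the surface in up to 3 points.
(b) Against the integer gridlines: it crosses the x-axis at the gridline x = 0; it meets the z-axis at z = 0 (among the integer gridlines); it crosses the y-axis at the gridline y = 0.
(c) Matching integer coefficients to the picture gives p.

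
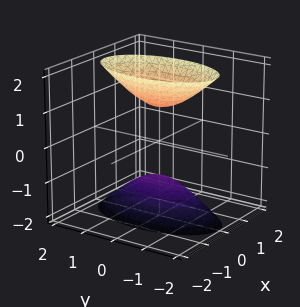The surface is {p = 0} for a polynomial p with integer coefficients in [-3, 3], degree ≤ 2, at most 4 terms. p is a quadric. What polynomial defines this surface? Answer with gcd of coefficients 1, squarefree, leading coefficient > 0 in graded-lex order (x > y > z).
There are 2 components.
The degree is 2 — two sheets facing apart; a quadric.
Symmetries: mirror symmetry x ↦ −x ⇒ only even powers of x; mirror symmetry y ↦ −y ⇒ only even powers of y; the z ↦ −z reflection is a symmetry, so z appears only in even powers.
Observable constraints: no y-intercept at any integer in the box; no x-intercept at any integer in the box.
These observations pin down the coefficients.

3*x^2 + y^2 - z^2 + 1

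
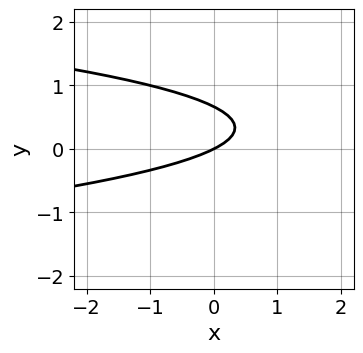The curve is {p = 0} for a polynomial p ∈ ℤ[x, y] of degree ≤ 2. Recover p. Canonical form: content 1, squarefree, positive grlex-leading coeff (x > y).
3*y^2 + x - 2*y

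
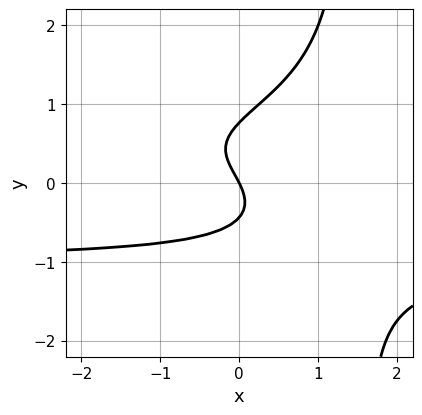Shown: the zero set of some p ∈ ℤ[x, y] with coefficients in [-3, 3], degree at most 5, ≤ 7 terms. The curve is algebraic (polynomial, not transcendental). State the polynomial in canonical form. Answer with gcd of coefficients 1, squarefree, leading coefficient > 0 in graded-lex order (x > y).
2*x*y^3 - 3*y^3 + y^2 + 2*x + y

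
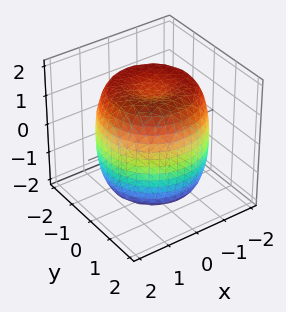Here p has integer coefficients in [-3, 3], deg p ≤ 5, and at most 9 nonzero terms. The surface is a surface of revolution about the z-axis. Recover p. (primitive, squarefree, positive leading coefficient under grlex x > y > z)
deg p = 4. The shape is more complex than any degree-3 surface.
By symmetry, the z-axis is an axis of rotation, so x and y enter only as x² + y².
From the axis intercepts and sections: a circular section at z = 0 has radius between 1 and 2.
The integer polynomial consistent with all of this is the stated p.

x^4 + 2*x^2*y^2 + y^4 - 2*x^2 - 2*y^2 + z^2 - 2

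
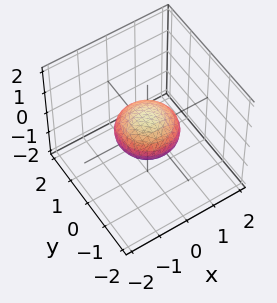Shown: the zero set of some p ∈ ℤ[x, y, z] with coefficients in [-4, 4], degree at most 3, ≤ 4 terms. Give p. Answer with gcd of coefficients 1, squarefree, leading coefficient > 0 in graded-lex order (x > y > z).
Degree: a closed, bounded, convex surface; a quadric, so deg p = 2.
Symmetry: every cross-section ⟂ z is a circle, so x, y appear only via x² + y²; it's symmetric under z → −z, forcing even powers of z.
Observable constraints: among the integer gridlines, it crosses the y-axis at y ∈ {-1, 1}; the x-axis gridline crossings are at x ∈ {-1, 1}; a circular section at z = 0 has radius exactly 1.
Together with the visible shape, these determine p as stated.

x^2 + y^2 + 2*z^2 - 1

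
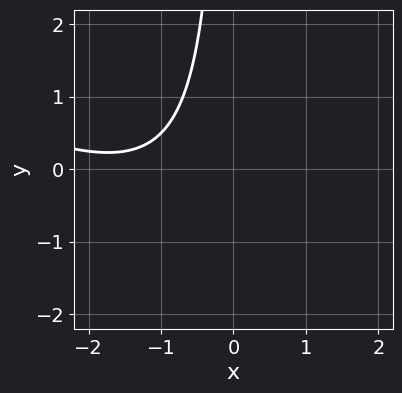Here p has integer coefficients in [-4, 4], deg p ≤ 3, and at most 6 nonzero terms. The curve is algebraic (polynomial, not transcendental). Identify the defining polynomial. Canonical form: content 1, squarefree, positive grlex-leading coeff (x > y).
Degree: no degree-1 curve has this shape, so deg p = 2.
Reading off the gridlines: it misses every integer gridline on the y-axis; it misses every integer gridline on the x-axis.
Together with the visible shape, these determine p as stated.

x^2 + 2*x*y + 3*x + 3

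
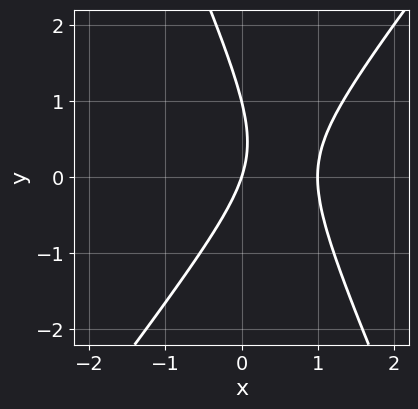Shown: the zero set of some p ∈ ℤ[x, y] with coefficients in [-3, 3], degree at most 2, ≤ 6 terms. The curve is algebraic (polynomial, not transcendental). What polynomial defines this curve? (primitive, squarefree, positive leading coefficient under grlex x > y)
3*x^2 - x*y - y^2 - 3*x + y

deg p = 2.
From the axis intercepts and sections: the x-axis gridline crossings are at x ∈ {0, 1}; among the integer gridlines, it crosses the y-axis at y ∈ {0, 1}.
These observations pin down the coefficients.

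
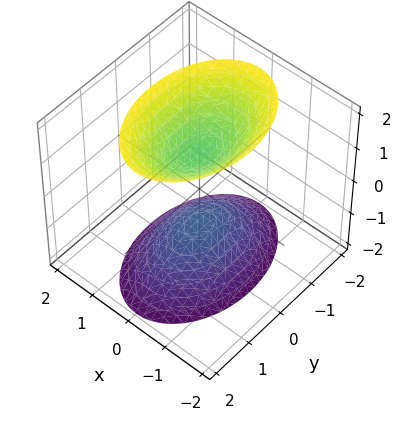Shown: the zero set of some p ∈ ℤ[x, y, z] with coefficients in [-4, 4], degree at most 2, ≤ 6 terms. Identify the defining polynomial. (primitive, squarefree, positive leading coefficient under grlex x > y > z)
The picture has 2 separate pieces. They look like related sheets of one shape, so recover p as a whole.
The degree is 2 — two separate bowl-shaped sheets opening away from each other; a quadric.
Symmetries: mirror symmetry x ↦ −x ⇒ only even powers of x; mirror symmetry z ↦ −z ⇒ only even powers of z; the y ↦ −y reflection is a symmetry, so y appears only in even powers.
Against the integer gridlines: the surface avoids every integer y-axis point in the box; no x-intercept at any integer in the box; among the integer gridlines, it crosses the z-axis at z ∈ {-1, 1}.
Together with the visible shape, these determine p as stated.

2*x^2 + y^2 - z^2 + 1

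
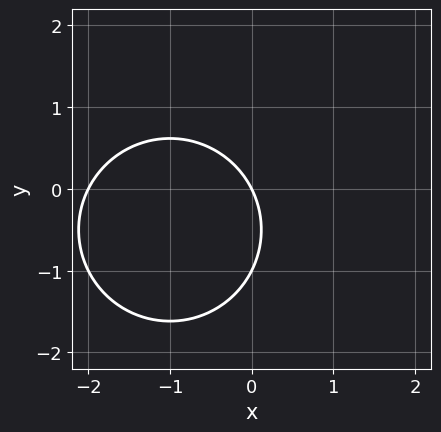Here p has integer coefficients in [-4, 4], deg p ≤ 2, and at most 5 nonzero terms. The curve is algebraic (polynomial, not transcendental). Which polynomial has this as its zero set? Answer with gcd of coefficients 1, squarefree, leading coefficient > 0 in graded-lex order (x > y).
(a) deg p = 2.
(b) Reading off the gridlines: the x-axis gridline crossings are at x ∈ {-2, 0}; among the integer gridlines, it crosses the y-axis at y ∈ {-1, 0}.
(c) Matching integer coefficients to the picture gives p.

x^2 + y^2 + 2*x + y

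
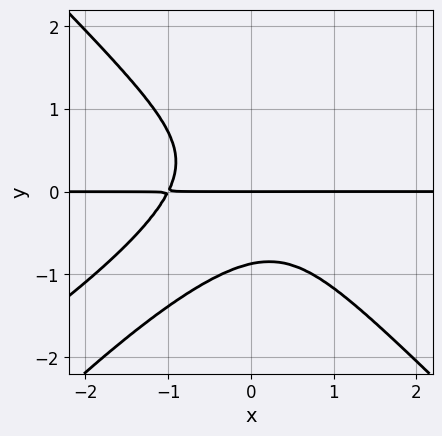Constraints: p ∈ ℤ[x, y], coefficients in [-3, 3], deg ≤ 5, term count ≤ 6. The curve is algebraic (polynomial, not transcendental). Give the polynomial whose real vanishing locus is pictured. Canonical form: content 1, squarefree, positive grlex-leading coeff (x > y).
2*x^3*y - 3*x^2*y^2 - 2*x*y^3 + 3*y^4 + 2*y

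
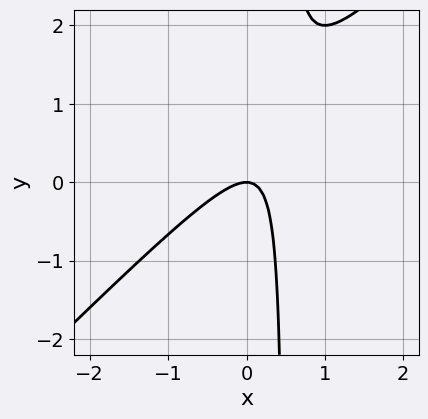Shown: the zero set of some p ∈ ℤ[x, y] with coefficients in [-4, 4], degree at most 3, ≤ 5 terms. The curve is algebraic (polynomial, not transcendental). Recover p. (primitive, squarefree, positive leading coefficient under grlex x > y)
2*x^2 - 2*x*y + y

First, degree: the shape is more complex than any degree-1 curve, so deg p = 2.
Next, reading off the gridlines: it crosses the x-axis at the gridline x = 0; it crosses the y-axis at the gridline y = 0.
Finally, fitting integer coefficients to these (and the overall shape) gives p.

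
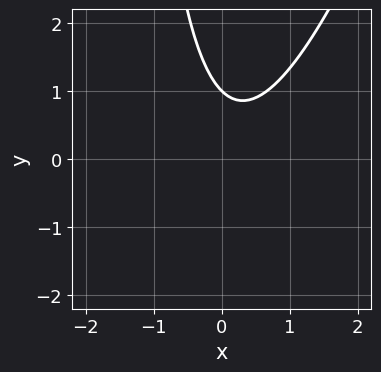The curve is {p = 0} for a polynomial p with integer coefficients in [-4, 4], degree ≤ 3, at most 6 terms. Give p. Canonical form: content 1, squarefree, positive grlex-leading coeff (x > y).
3*x^2 - x*y - x - 2*y + 2

The degree is 2 — the shape is more complex than any degree-1 curve.
Reading off the gridlines: it crosses the y-axis at the gridline y = 1; the curve avoids every integer x-axis point in the box.
Solving for integer coefficients yields p as stated.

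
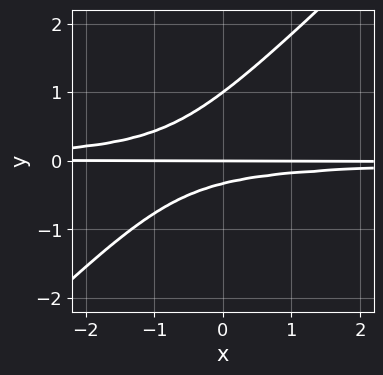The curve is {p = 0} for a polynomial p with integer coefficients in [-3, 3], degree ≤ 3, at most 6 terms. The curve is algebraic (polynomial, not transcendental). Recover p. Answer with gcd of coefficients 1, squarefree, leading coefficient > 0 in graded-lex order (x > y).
3*x*y^2 - 3*y^3 + 2*y^2 + y

1. Degree: no degree-2 curve has this shape, so deg p = 3.
2. Checking where it meets the axes: the y-axis gridline crossings are at y ∈ {0, 1}; every point of the x-axis in the box is on the curve.
3. Putting this together gives p.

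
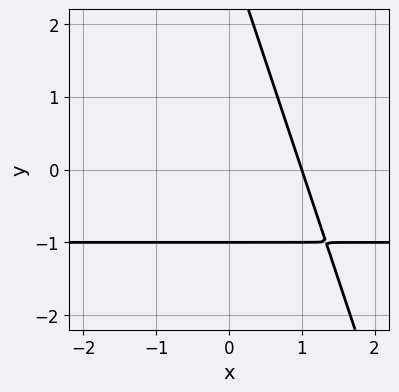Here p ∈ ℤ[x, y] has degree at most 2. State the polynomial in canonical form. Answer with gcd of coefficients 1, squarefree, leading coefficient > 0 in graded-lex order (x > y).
(a) The degree is 2 — the shape is more complex than any degree-1 curve.
(b) Observable constraints: it crosses the y-axis at the gridline y = -1; it meets the x-axis at x = 1 (among the integer gridlines).
(c) Assembling these constraints gives the stated polynomial.

3*x*y + y^2 + 3*x - 2*y - 3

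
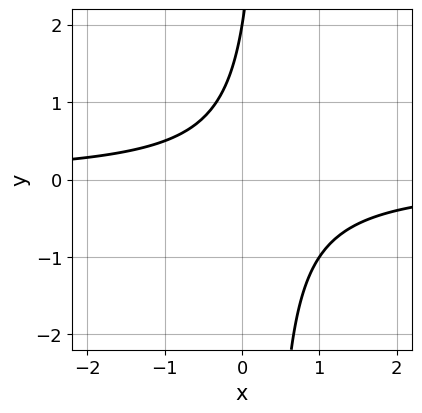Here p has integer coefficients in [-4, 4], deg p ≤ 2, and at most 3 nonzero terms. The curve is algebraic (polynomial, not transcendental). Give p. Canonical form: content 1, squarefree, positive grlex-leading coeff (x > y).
3*x*y - y + 2

First, the degree is 2 — no degree-1 curve has this shape.
Then, checking where it meets the axes: it misses every integer gridline on the x-axis; it crosses the y-axis at the gridline y = 2.
Finally, together with the visible shape, these determine p as stated.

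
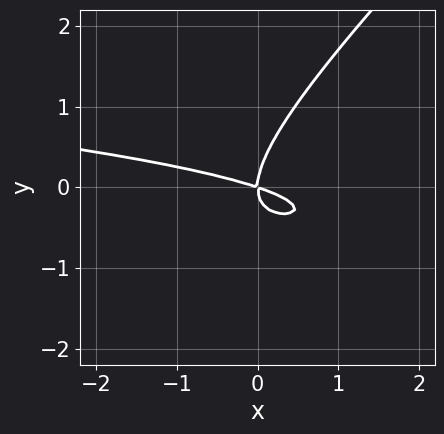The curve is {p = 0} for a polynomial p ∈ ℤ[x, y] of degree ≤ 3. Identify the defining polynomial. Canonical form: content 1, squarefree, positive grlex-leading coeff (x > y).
3*x*y^2 - 3*y^3 + x^2 + 3*x*y

(a) Degree: no degree-2 curve has this shape, so deg p = 3.
(b) Checking where it meets the axes: it crosses the x-axis at the gridline x = 0; it meets the y-axis at y = 0 (among the integer gridlines).
(c) Solving for integer coefficients yields p as stated.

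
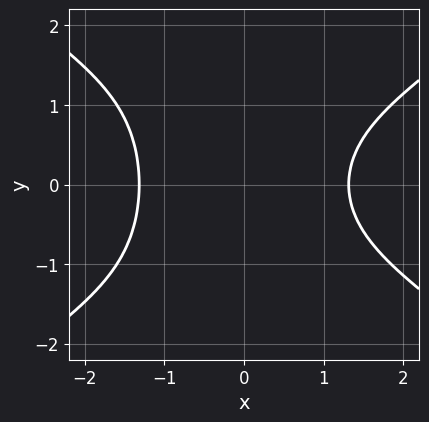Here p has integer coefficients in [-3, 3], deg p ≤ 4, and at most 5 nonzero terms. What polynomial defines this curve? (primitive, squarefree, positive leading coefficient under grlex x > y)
deg p = 4. The shape is more complex than any degree-3 curve.
Symmetries: it's symmetric under y → −y, forcing even powers of y.
Against the integer gridlines: no y-intercept at any integer in the box.
Putting this together gives p.

x^4 - 2*x^2*y^2 - x*y^2 - 3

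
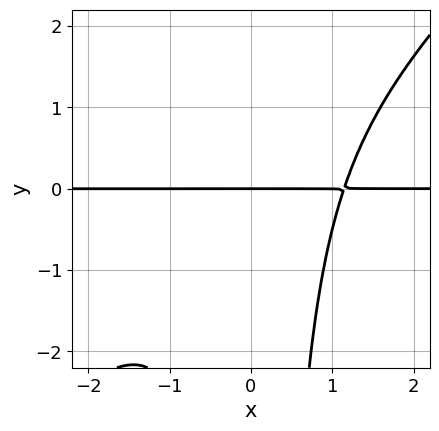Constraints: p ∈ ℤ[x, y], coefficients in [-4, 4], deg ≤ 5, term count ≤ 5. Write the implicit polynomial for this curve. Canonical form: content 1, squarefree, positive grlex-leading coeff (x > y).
The degree is 4 — no degree-3 curve has this shape.
Checking where it meets the axes: one y-axis crossing is at y = 0; every point of the x-axis in the box is on the curve.
Together with the visible shape, these determine p as stated.

2*x^3*y - 2*x^2*y^2 - 3*y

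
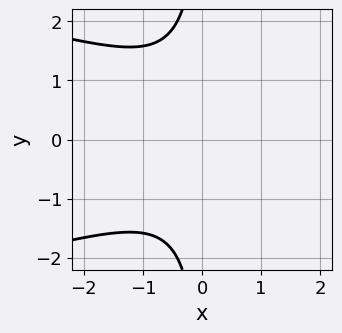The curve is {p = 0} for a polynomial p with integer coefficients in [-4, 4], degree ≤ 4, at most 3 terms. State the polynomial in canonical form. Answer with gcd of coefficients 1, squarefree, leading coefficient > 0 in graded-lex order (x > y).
2*x*y^2 + 2*x^2 + 3

1. The degree is 3 — a generic line meets the curve in up to 3 points.
2. Symmetries: it's symmetric under y → −y, forcing even powers of y.
3. Observable constraints: the curve avoids every integer x-axis point in the box; it misses every integer gridline on the y-axis.
4. Putting this together gives p.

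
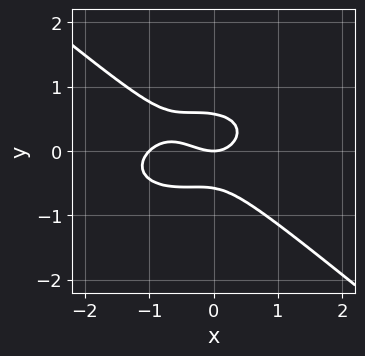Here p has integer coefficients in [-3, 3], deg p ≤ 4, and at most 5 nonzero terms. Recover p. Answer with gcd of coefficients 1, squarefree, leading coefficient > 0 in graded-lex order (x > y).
First, degree: a generic line meets the curve in up to 3 points, so deg p = 3.
Next, from the axis intercepts and sections: it crosses the y-axis at the gridline y = 0; among the integer gridlines, it crosses the x-axis at x ∈ {-1, 0}.
Finally, together with the visible shape, these determine p as stated.

x^3 + x*y^2 + 3*y^3 + x^2 - y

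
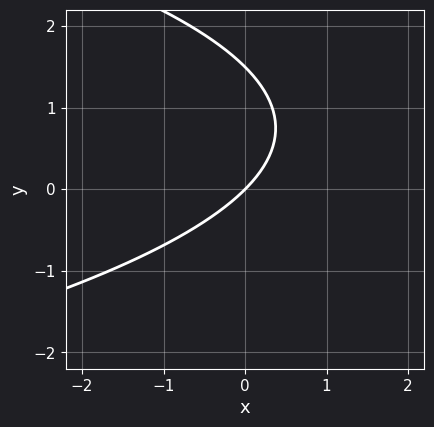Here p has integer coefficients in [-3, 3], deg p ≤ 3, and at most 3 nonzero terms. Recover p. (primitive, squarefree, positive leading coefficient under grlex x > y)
Degree: the shape is more complex than any degree-1 curve, so deg p = 2.
From the axis intercepts and sections: it meets the x-axis at x = 0 (among the integer gridlines); it meets the y-axis at y = 0 (among the integer gridlines).
The integer polynomial consistent with all of this is the stated p.

2*y^2 + 3*x - 3*y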